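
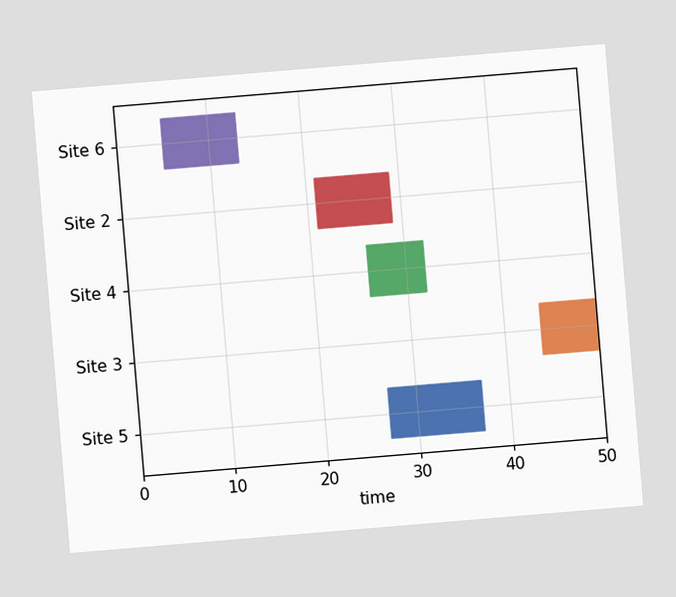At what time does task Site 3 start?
The chart is tilted about 5° counter-clockwise. The Site 3 bar begins at t=44.

44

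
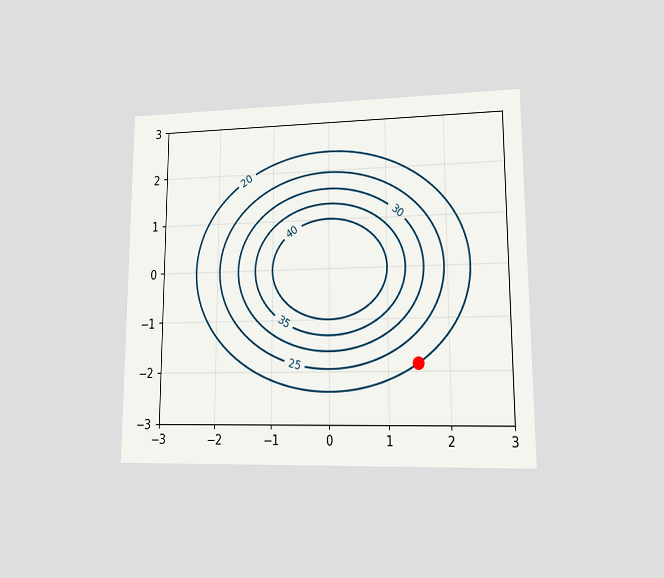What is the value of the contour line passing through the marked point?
The chart is viewed at a slight angle. The marked point sits on the contour labelled 20.

20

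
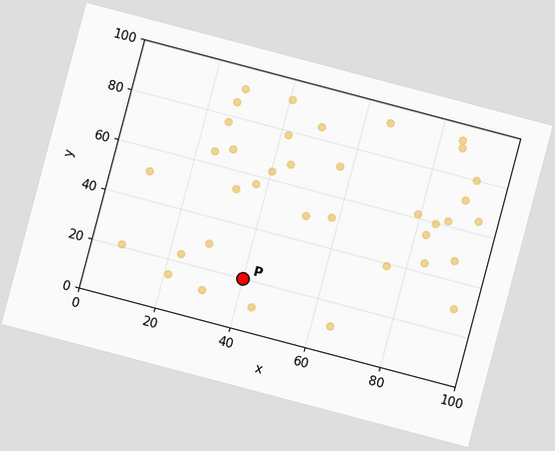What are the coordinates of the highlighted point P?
(40, 20)

The chart is tilted about 15° clockwise. Following the gridlines from P to each axis, P sits at (40, 20).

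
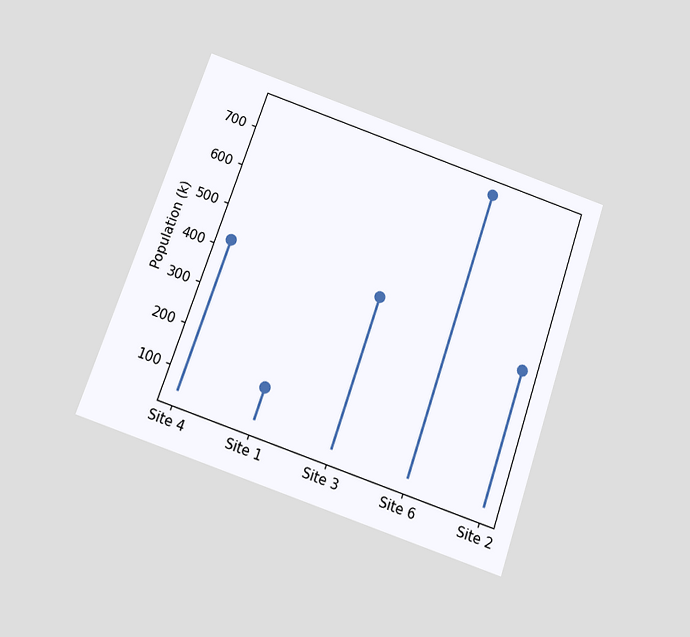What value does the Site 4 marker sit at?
420k

The chart is tilted about 19° clockwise and viewed slightly from below. The Site 4 marker sits at 420k.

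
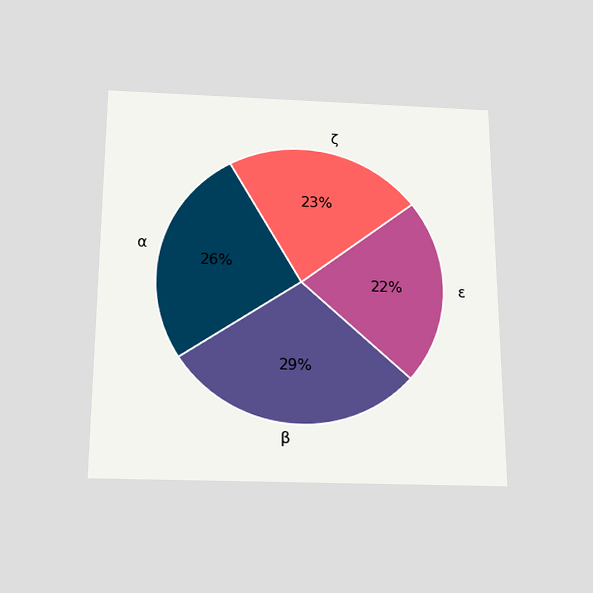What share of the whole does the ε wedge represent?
22%

The chart is viewed slightly from below. The ε slice takes up 22% of the pie.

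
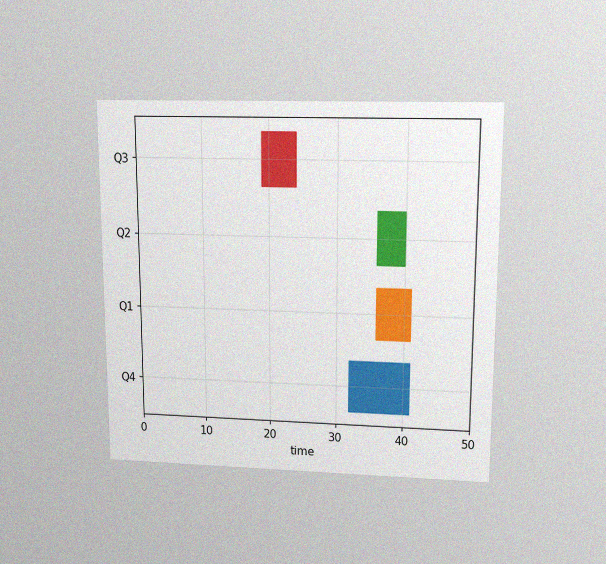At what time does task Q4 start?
The chart is viewed slightly from above, with some photo noise. The Q4 bar begins at t=32.

32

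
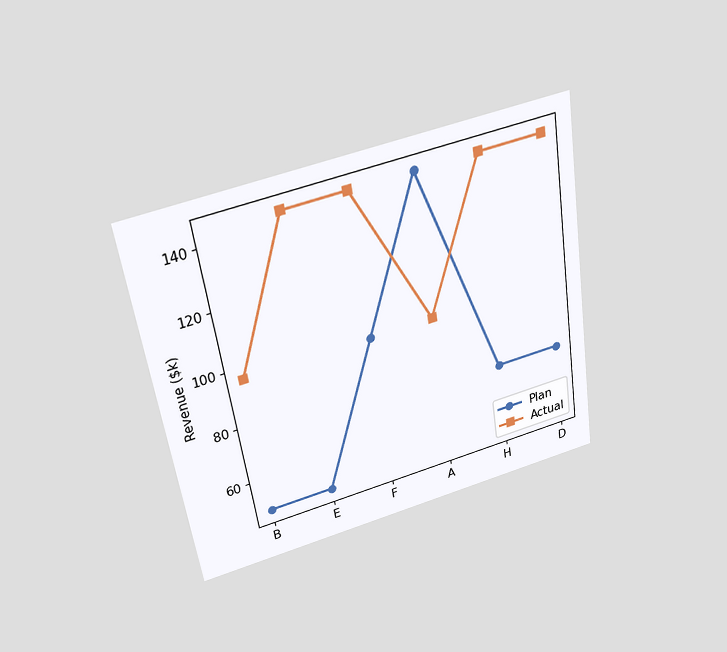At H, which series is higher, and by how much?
Actual, by $72k

The chart is tilted about 9° counter-clockwise and viewed slightly from above. At H, Actual sits above the other line by $72k.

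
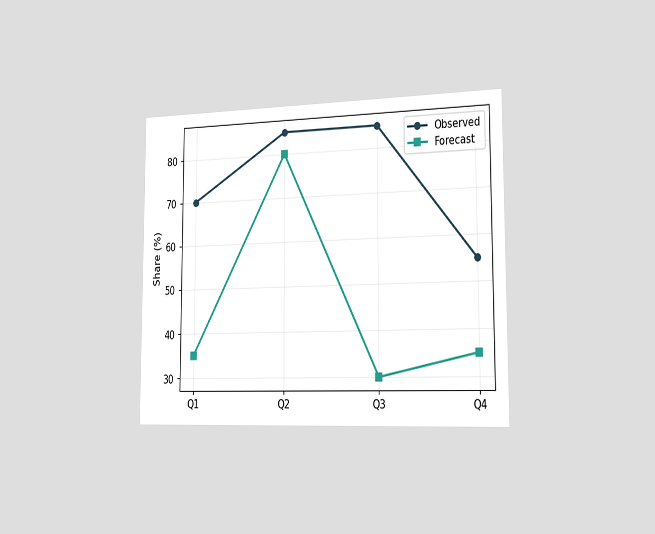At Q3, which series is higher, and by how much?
The chart is viewed slightly from the right. At Q3, Observed sits above the other line by 55%.

Observed, by 55%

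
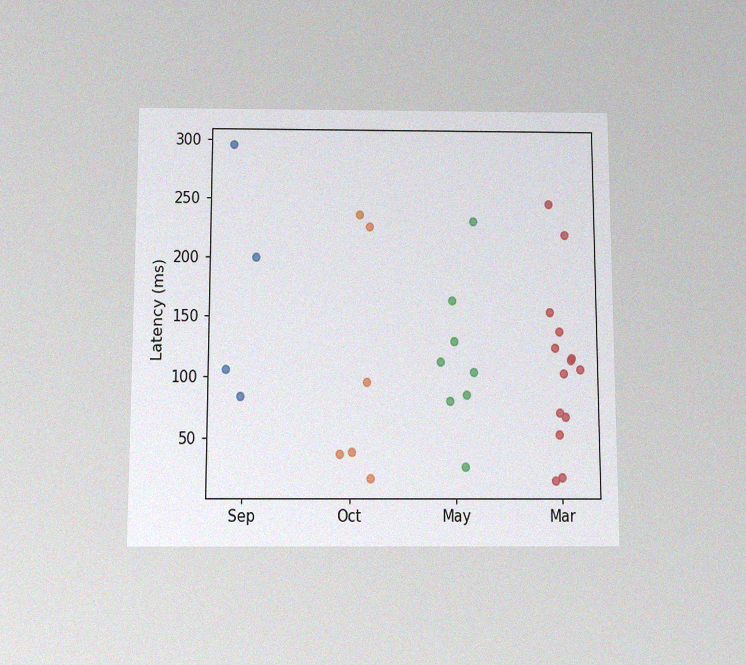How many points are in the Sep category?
4

The chart is viewed slightly from below, with some photo noise. Counting the markers in the Sep column gives 4.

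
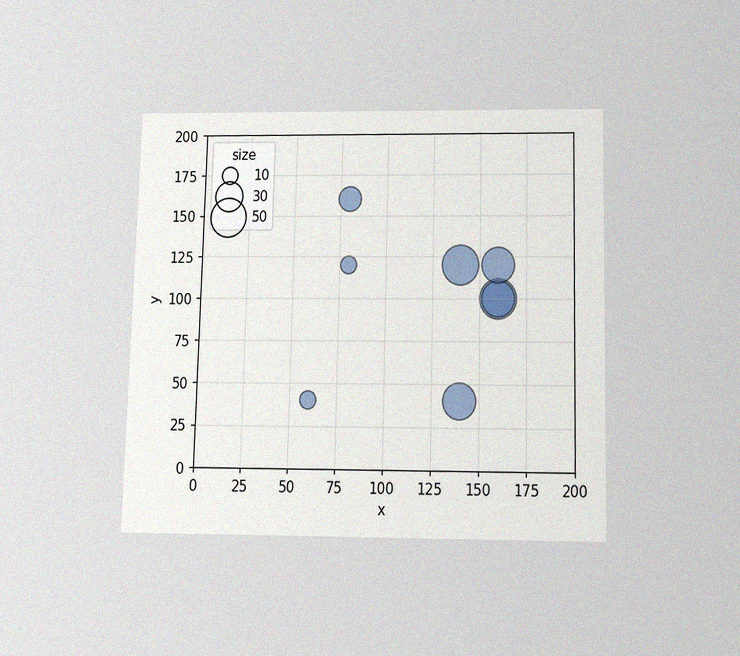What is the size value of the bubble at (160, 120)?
40

The chart is viewed slightly from below, with some photo noise. Matching the bubble at (160, 120) against the size legend gives 40.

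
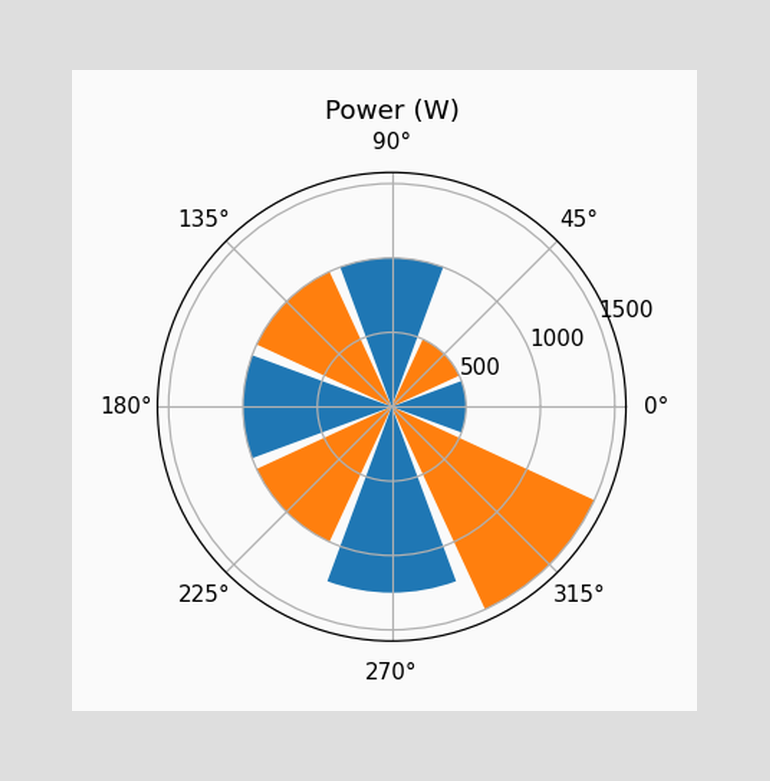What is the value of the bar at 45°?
500W

The bar at 45° reaches 500W on the radial axis.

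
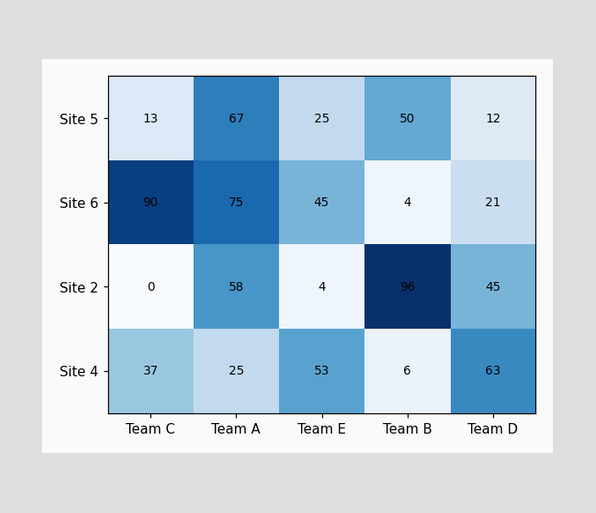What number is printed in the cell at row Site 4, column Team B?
The (Site 4, Team B) cell reads 6.

6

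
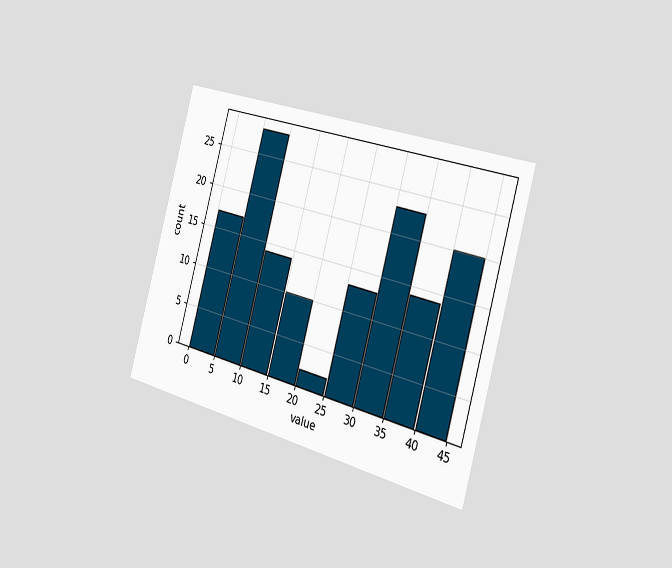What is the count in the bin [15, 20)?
The chart is tilted about 15° clockwise and viewed slightly from the right. The [15, 20) bin has height 10.

10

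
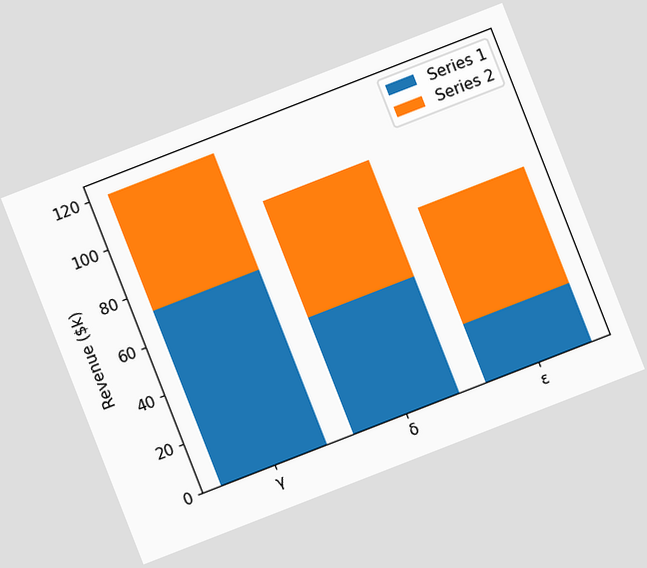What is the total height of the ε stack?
$72k

The chart is tilted about 21° counter-clockwise. The ε stack's top reaches $72k on the y-axis.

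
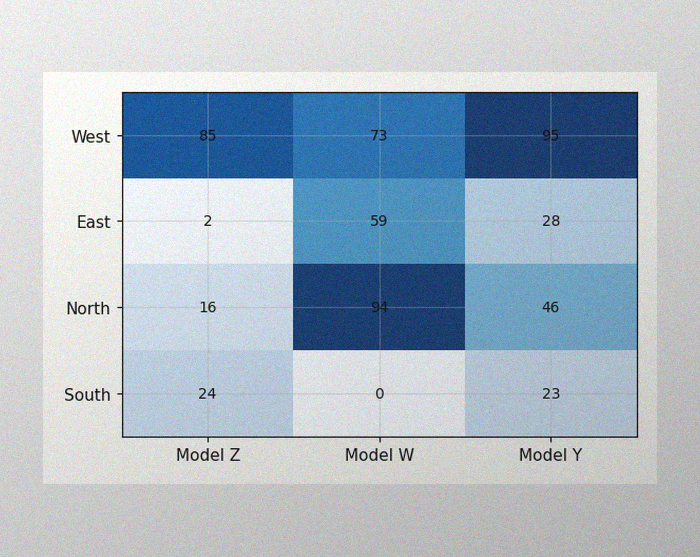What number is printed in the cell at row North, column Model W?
The image has some photo noise and uneven lighting. The (North, Model W) cell reads 94.

94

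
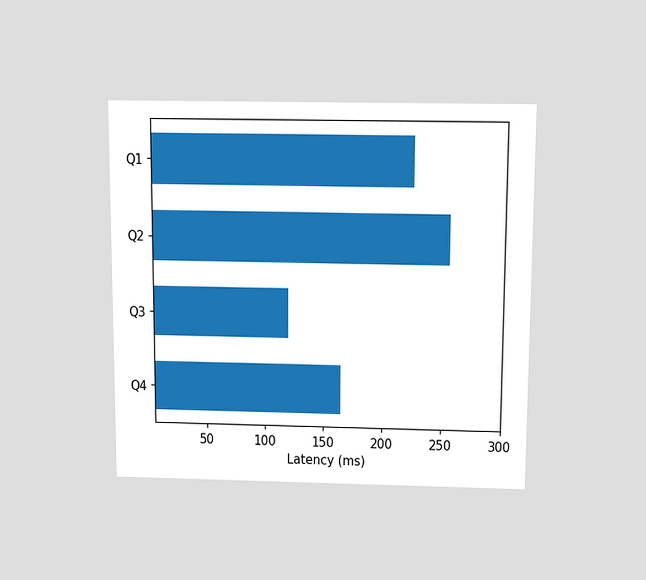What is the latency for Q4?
165ms

The chart is viewed slightly from above. Reading along the chart's x-axis, the Q4 bar reaches 165ms.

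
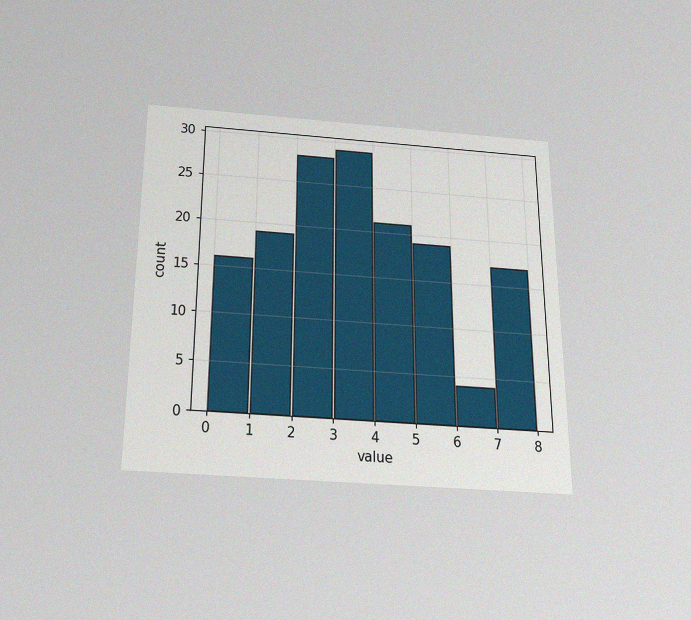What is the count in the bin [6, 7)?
4

The chart is viewed slightly from below, with some photo noise. The [6, 7) bin has height 4.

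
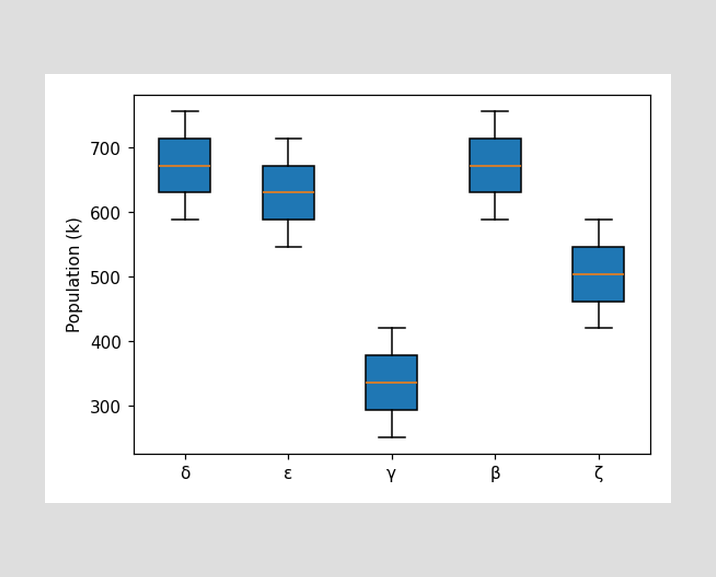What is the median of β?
The median line in the β box sits at 672k.

672k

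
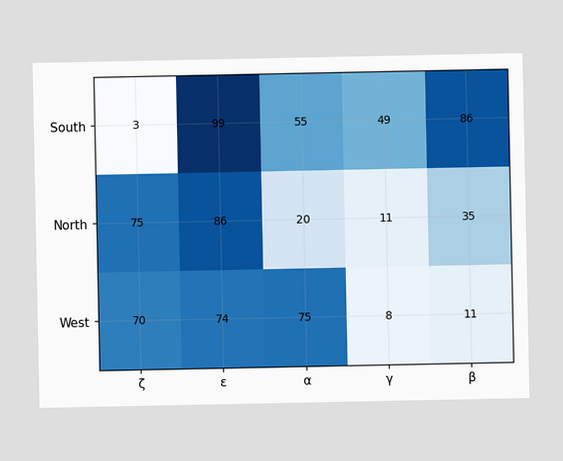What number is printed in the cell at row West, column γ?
8

The (West, γ) cell reads 8.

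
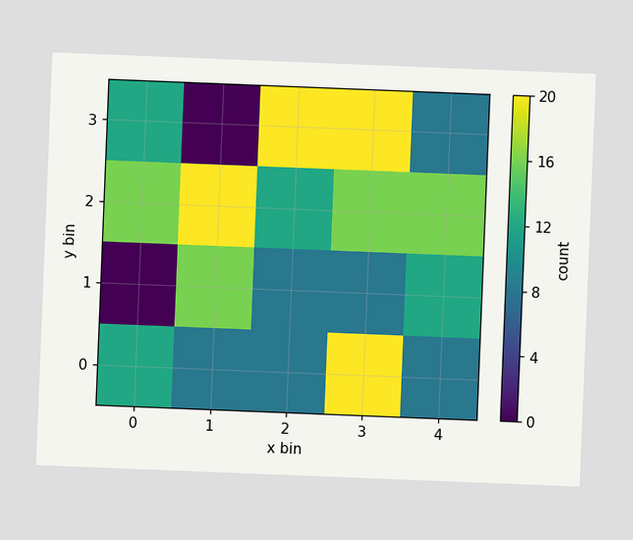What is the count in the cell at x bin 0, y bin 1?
0

The chart is tilted about 2° clockwise. Matching the cell (0, 1) against the colorbar gives 0.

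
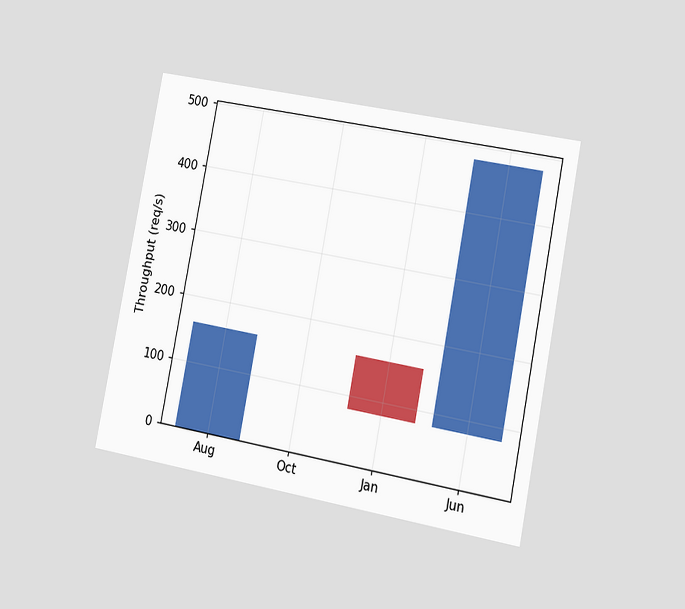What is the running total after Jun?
The chart is tilted about 11° clockwise and viewed slightly from the right. After Jun the running total reaches 480req/s.

480req/s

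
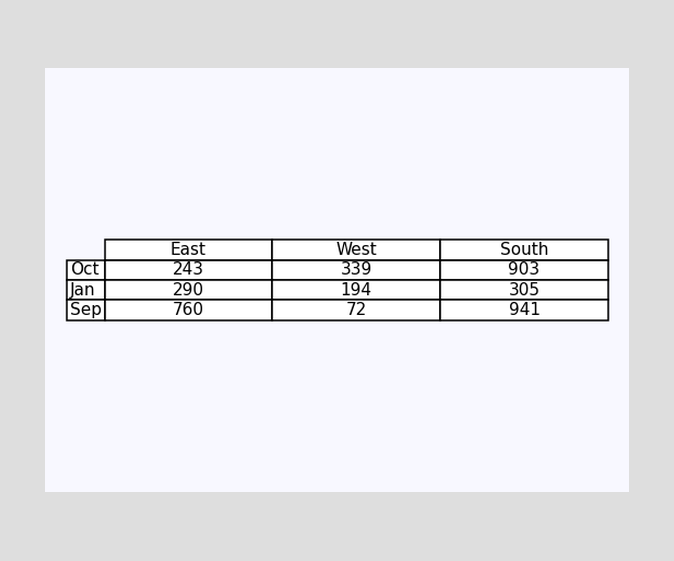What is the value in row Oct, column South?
903

The (Oct, South) cell reads 903.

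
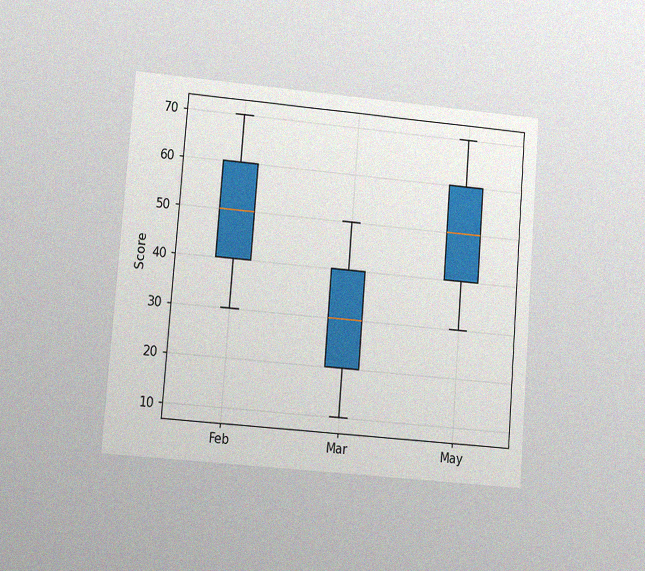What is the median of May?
The chart is tilted about 4° clockwise and viewed at a slight angle, with some photo noise. The median line in the May box sits at 50.

50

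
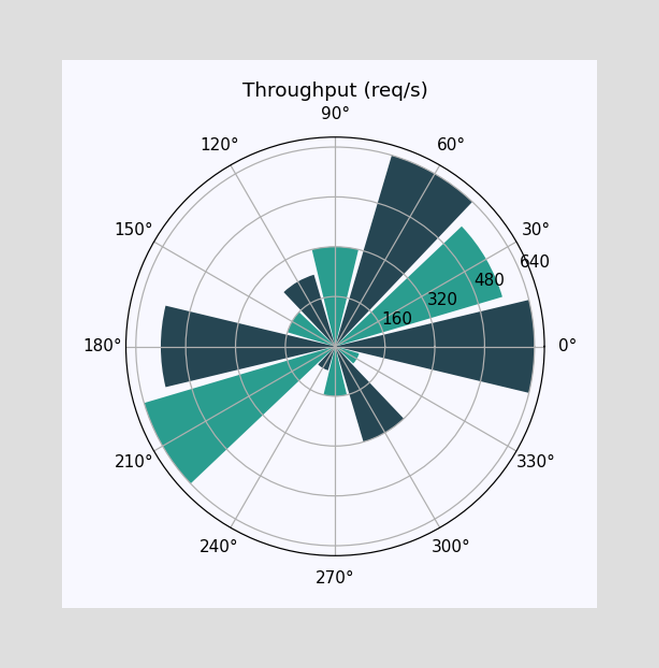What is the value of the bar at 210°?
640req/s

The bar at 210° reaches 640req/s on the radial axis.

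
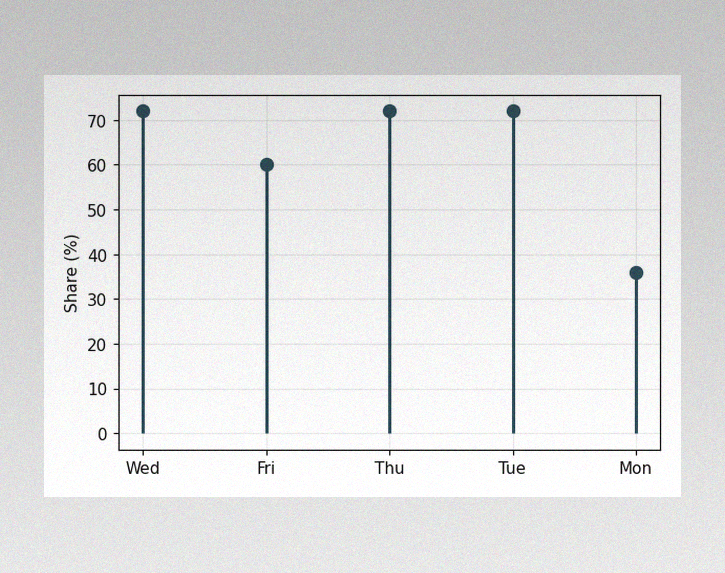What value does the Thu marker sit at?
72%

The image has some photo noise and uneven lighting. The Thu marker sits at 72%.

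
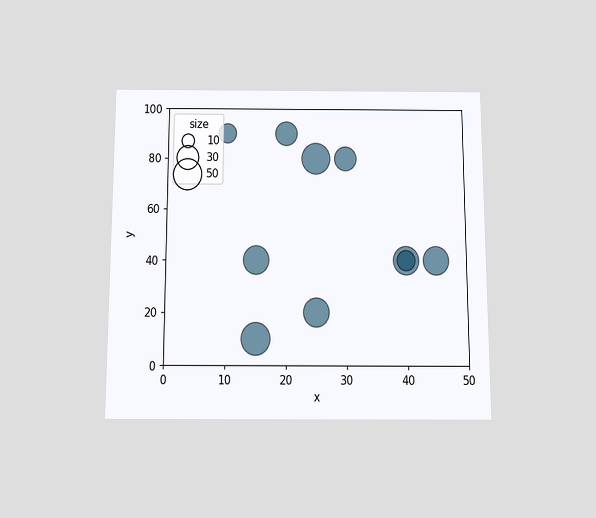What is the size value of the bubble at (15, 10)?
The chart is viewed slightly from below. Matching the bubble at (15, 10) against the size legend gives 50.

50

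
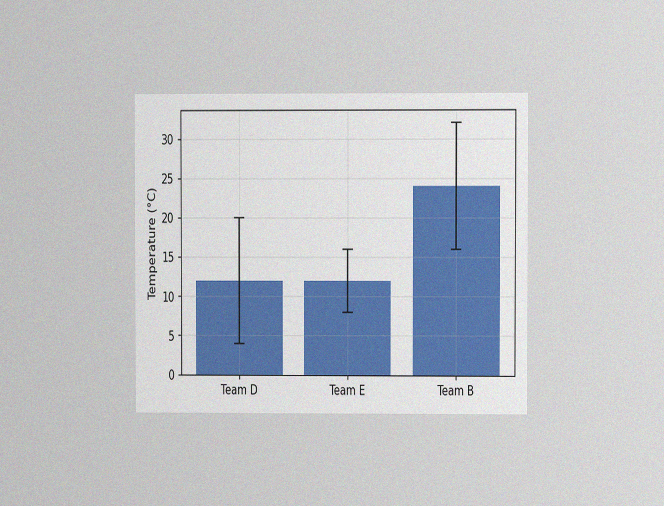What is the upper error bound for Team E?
16°C

The chart is viewed at a slight angle, with some photo noise. The Team E bar's upper whisker reaches 16°C.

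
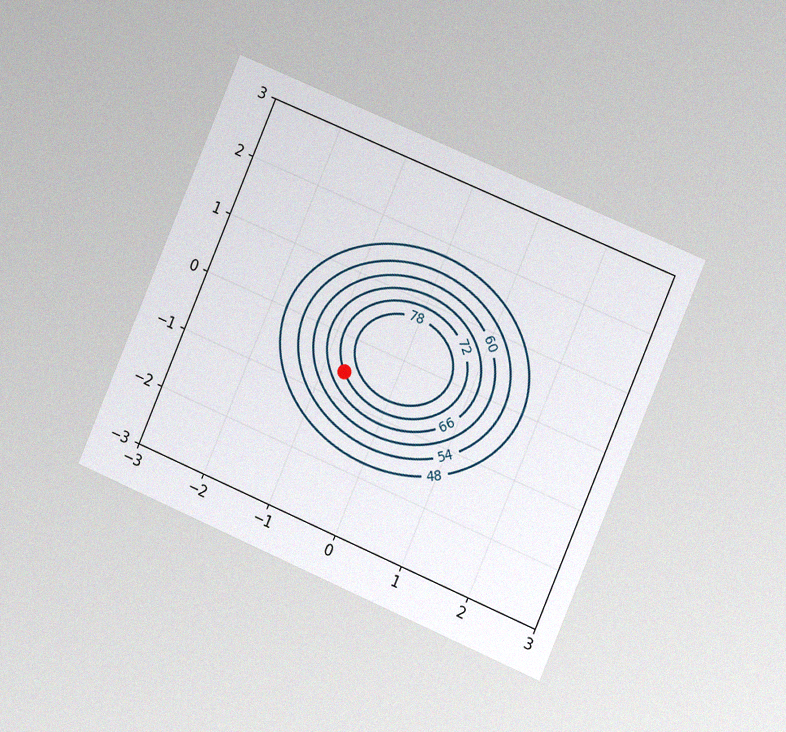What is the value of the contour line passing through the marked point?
72

The chart is tilted about 23° clockwise and viewed at a slight angle, with some photo noise. The marked point sits on the contour labelled 72.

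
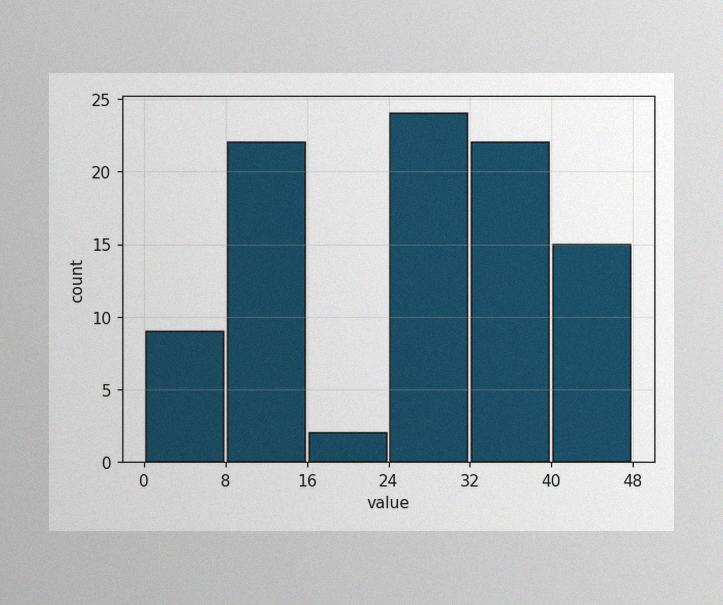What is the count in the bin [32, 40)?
22

The image has some photo noise and uneven lighting. The [32, 40) bin has height 22.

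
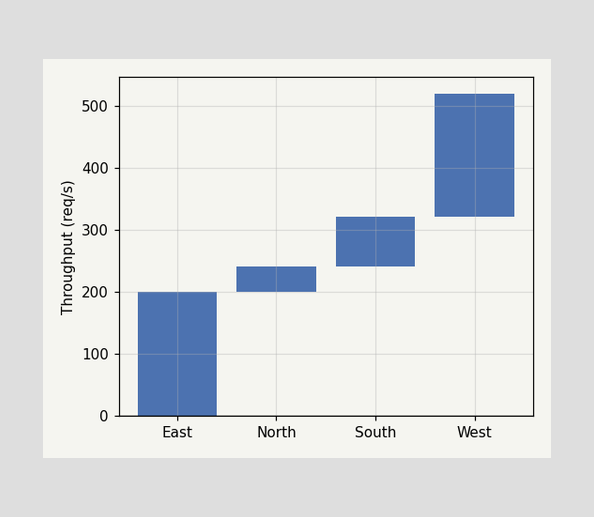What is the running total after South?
320req/s

After South the running total reaches 320req/s.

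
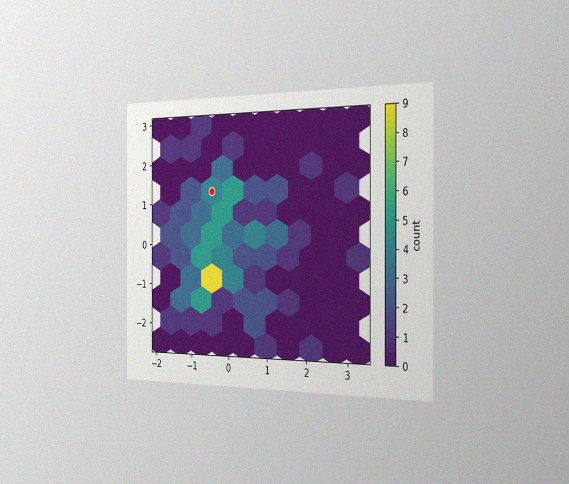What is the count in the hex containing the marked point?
4

The chart is viewed slightly from the right, with some photo noise. The marked hex reads 4 on the colorbar.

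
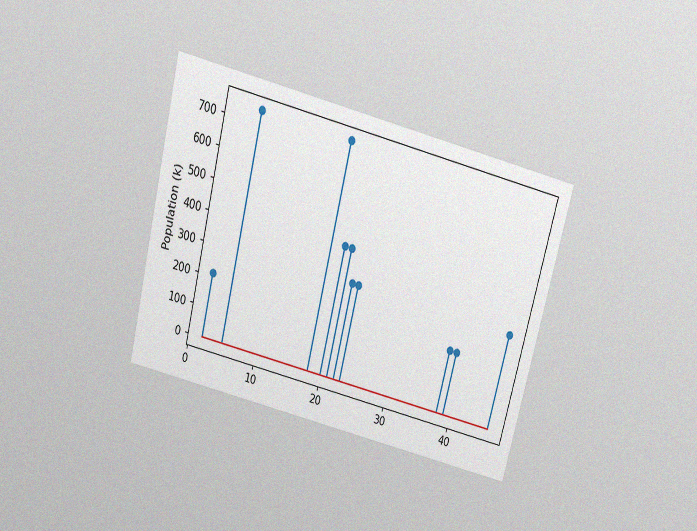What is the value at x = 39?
The chart is tilted about 14° clockwise and viewed slightly from above, with some photo noise. The stem at x=39 reaches 212k.

212k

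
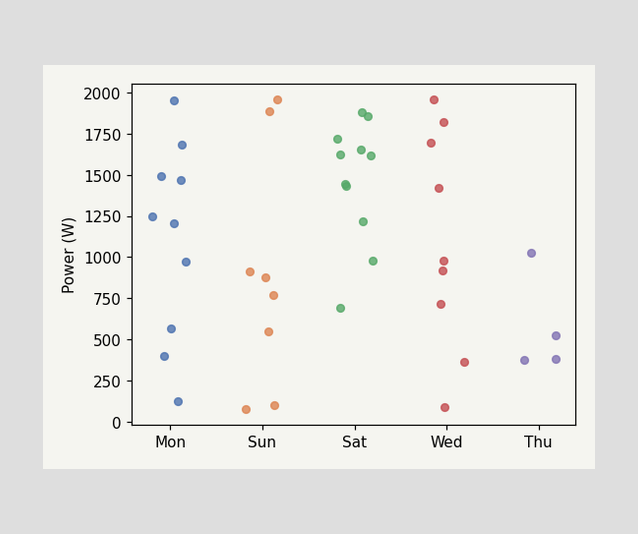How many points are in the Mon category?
Counting the markers in the Mon column gives 10.

10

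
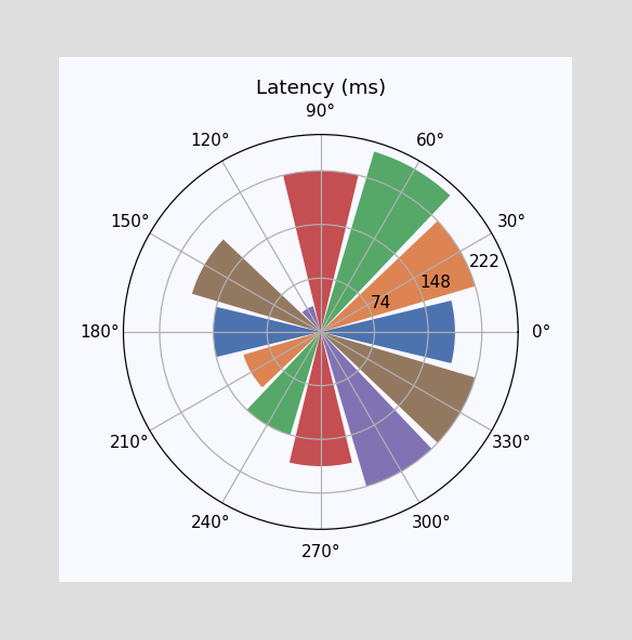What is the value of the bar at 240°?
148ms

The bar at 240° reaches 148ms on the radial axis.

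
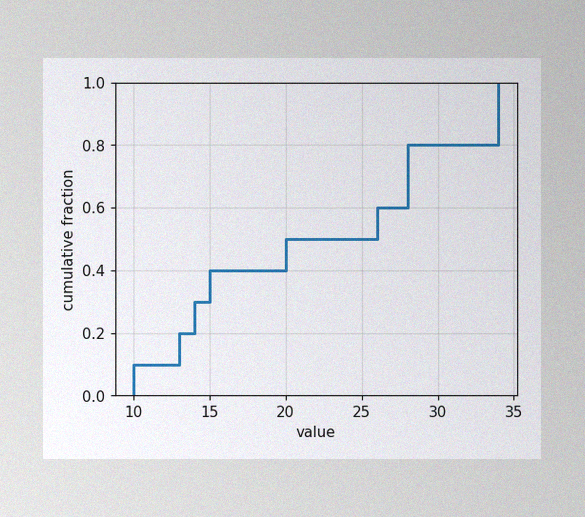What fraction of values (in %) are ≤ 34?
The image has some photo noise and uneven lighting. At x=34 the ECDF step is at 100%.

100%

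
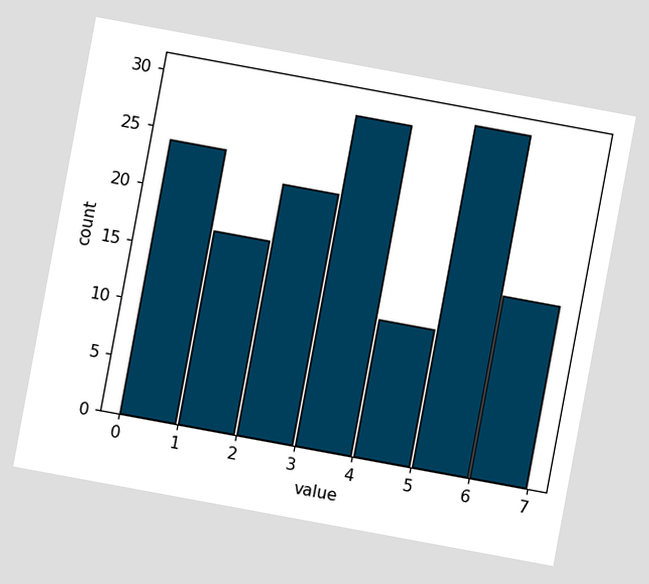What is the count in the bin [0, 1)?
24

The chart is tilted about 10° clockwise. The [0, 1) bin has height 24.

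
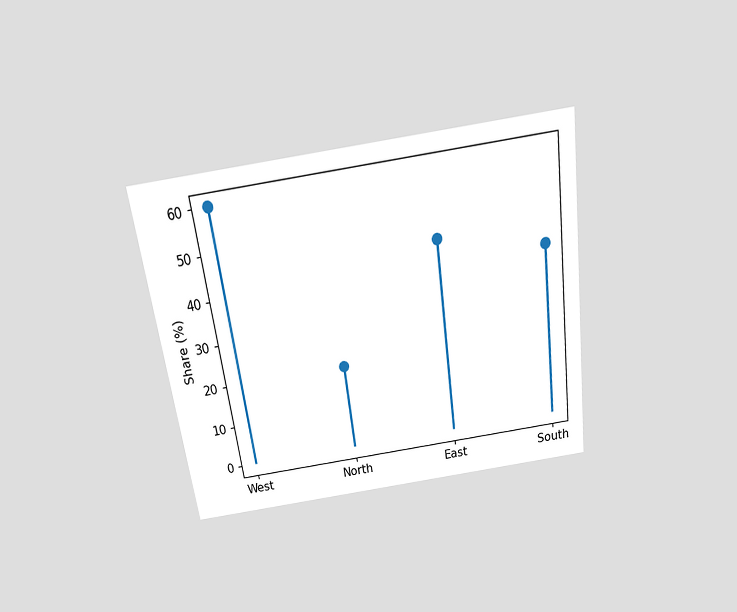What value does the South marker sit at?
40%

The chart is tilted about 8° counter-clockwise and viewed slightly from above. The South marker sits at 40%.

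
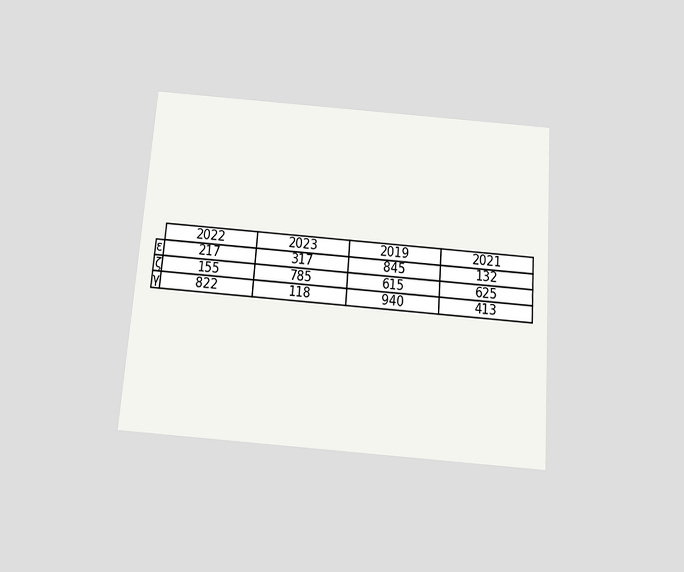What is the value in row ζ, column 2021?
625

The chart is tilted about 4° clockwise and viewed slightly from below. The (ζ, 2021) cell reads 625.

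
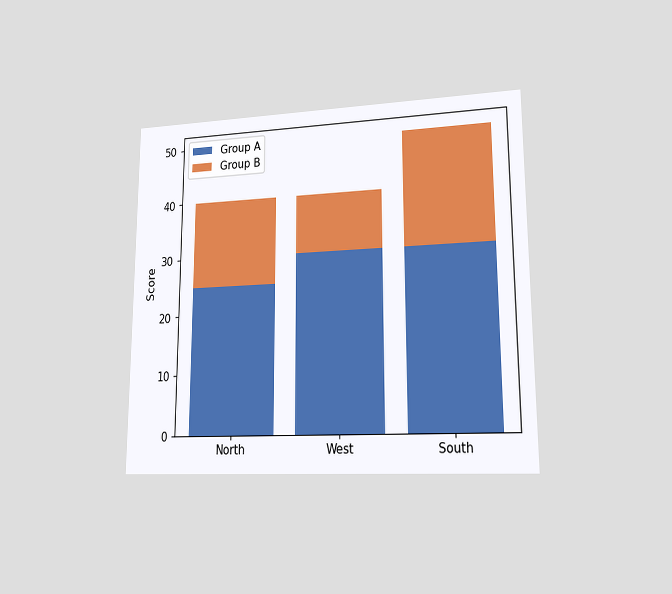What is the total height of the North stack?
40

The chart is viewed at a slight angle. The North stack's top reaches 40 on the y-axis.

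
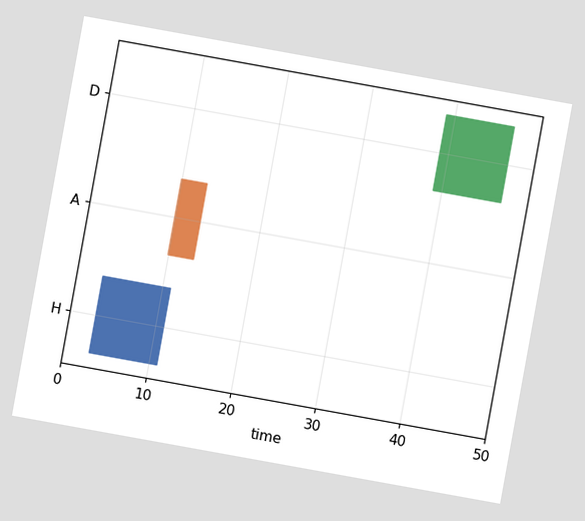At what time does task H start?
The chart is tilted about 10° clockwise. The H bar begins at t=3.

3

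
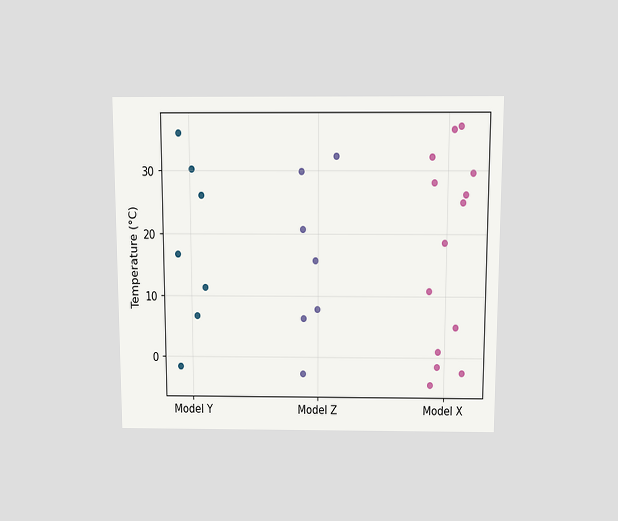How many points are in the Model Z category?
7

The chart is viewed slightly from above. Counting the markers in the Model Z column gives 7.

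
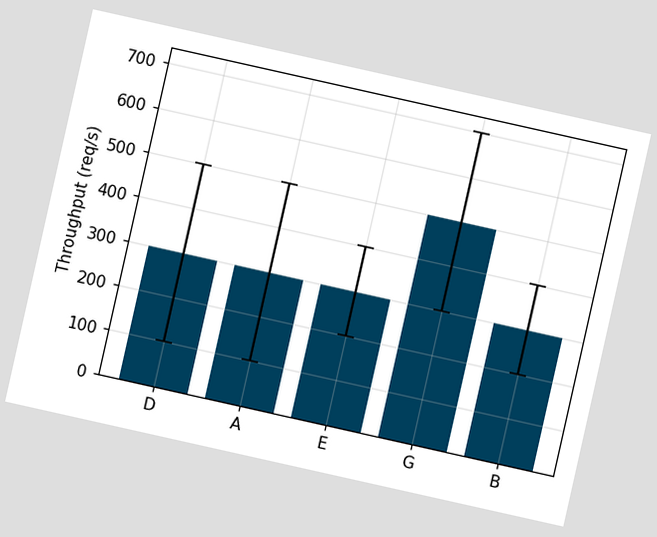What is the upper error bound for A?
The chart is tilted about 13° clockwise. The A bar's upper whisker reaches 500req/s.

500req/s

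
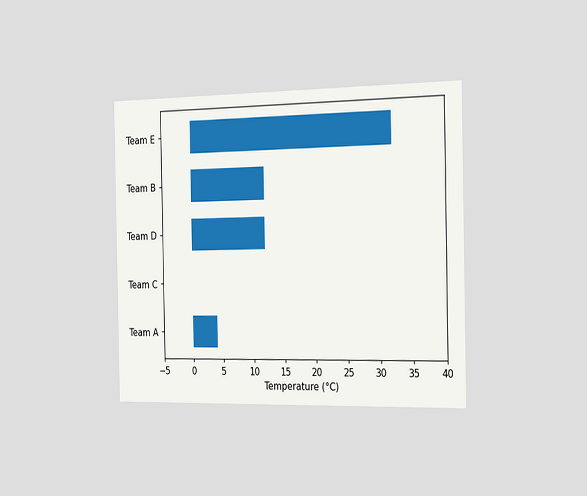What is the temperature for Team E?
32°C

The chart is viewed slightly from the right. Reading along the chart's x-axis, the Team E bar reaches 32°C.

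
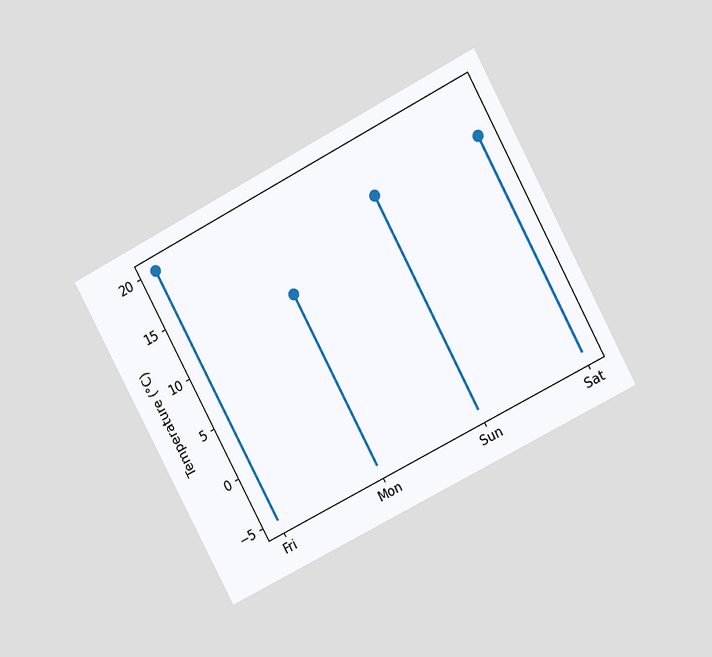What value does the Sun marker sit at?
16°C

The chart is tilted about 28° counter-clockwise and viewed at a slight angle. The Sun marker sits at 16°C.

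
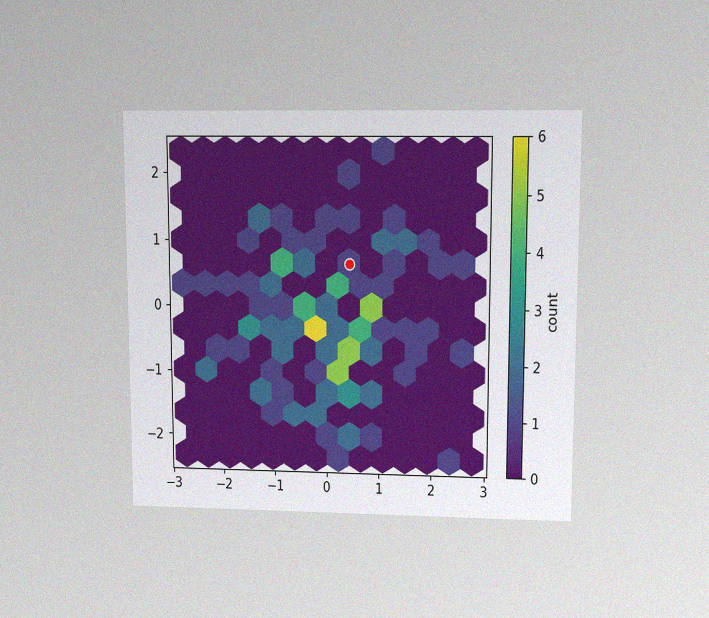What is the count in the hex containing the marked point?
1

The chart is viewed at a slight angle, with some photo noise. The marked hex reads 1 on the colorbar.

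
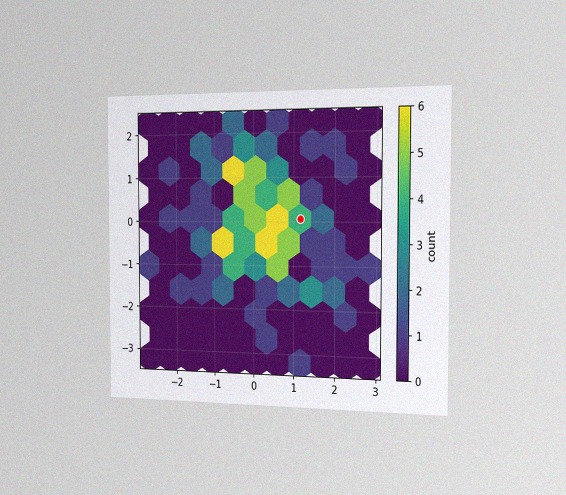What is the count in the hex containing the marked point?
4

The chart is viewed slightly from the right, with some photo noise. The marked hex reads 4 on the colorbar.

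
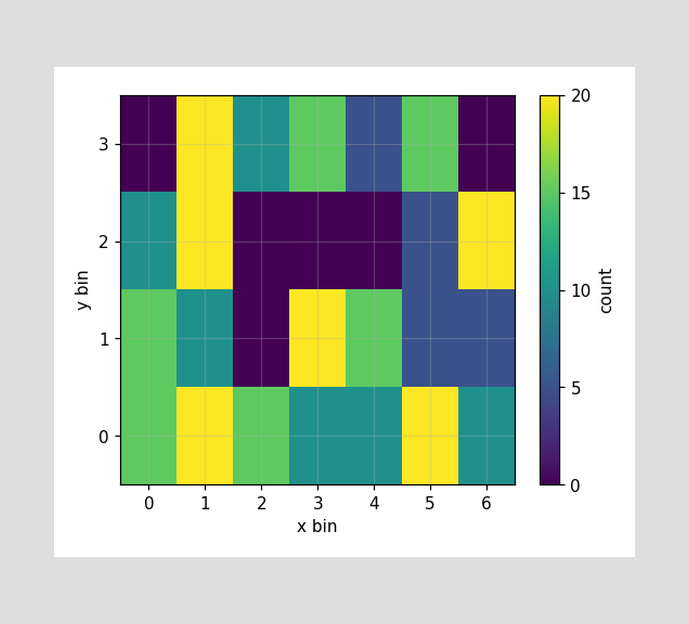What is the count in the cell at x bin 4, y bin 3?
5

Matching the cell (4, 3) against the colorbar gives 5.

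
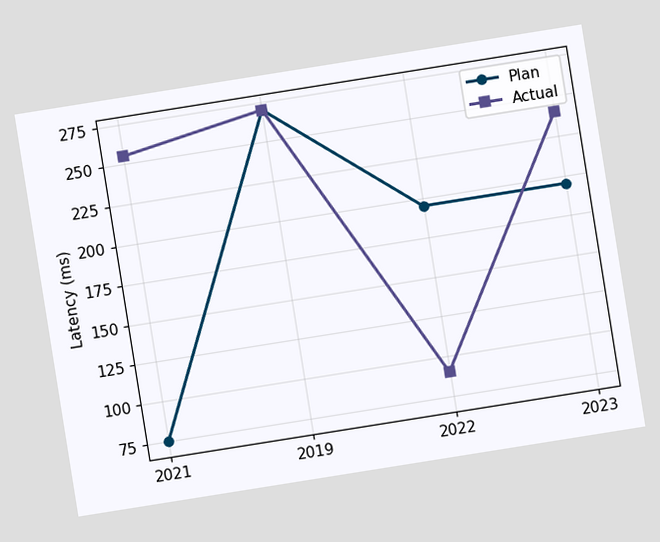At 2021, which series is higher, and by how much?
Actual, by 180ms

The chart is tilted about 9° counter-clockwise. At 2021, Actual sits above the other line by 180ms.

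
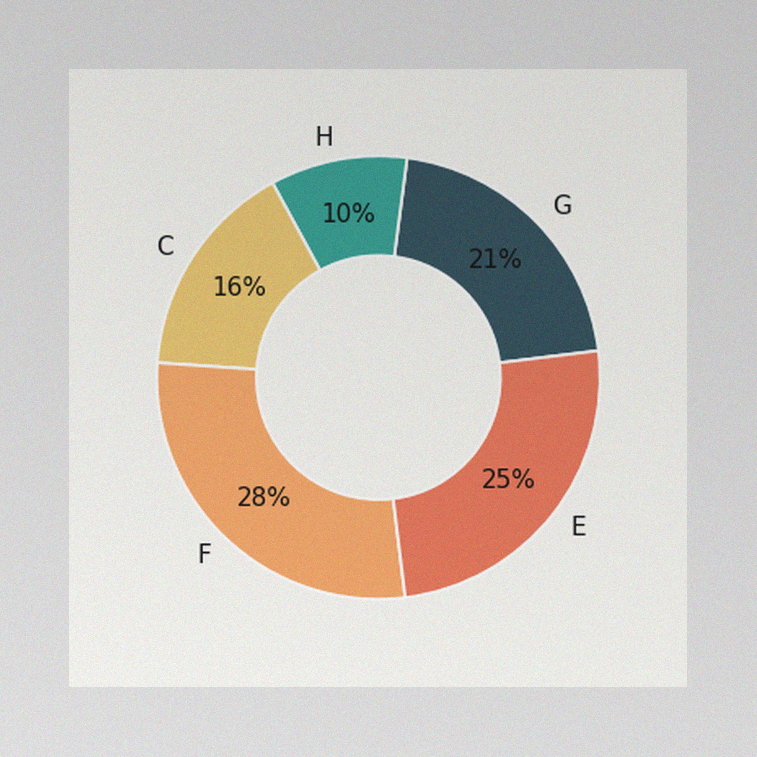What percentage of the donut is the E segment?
The image has some photo noise and uneven lighting. The E segment takes up 25% of the ring.

25%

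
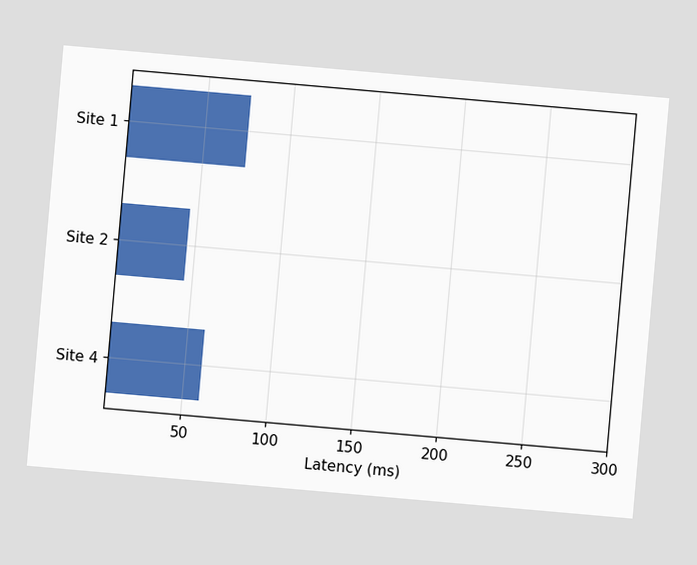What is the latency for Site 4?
60ms

The chart is tilted about 5° clockwise. Reading along the chart's x-axis, the Site 4 bar reaches 60ms.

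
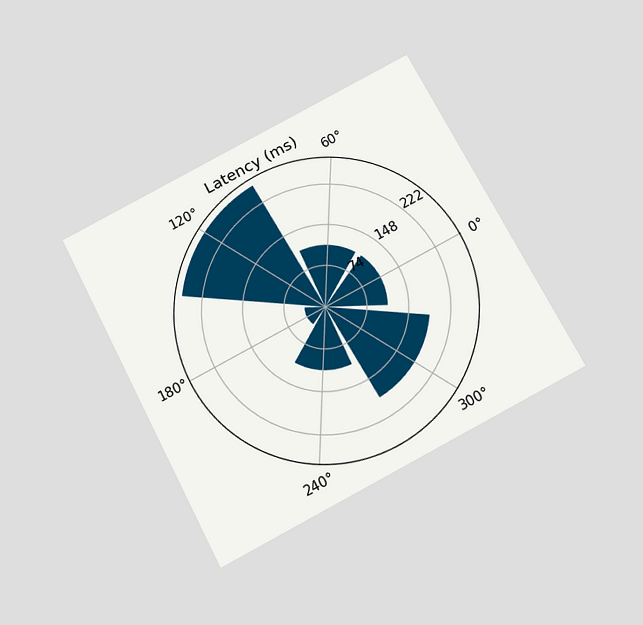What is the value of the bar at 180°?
37ms

The chart is tilted about 28° counter-clockwise and viewed slightly from below. The bar at 180° reaches 37ms on the radial axis.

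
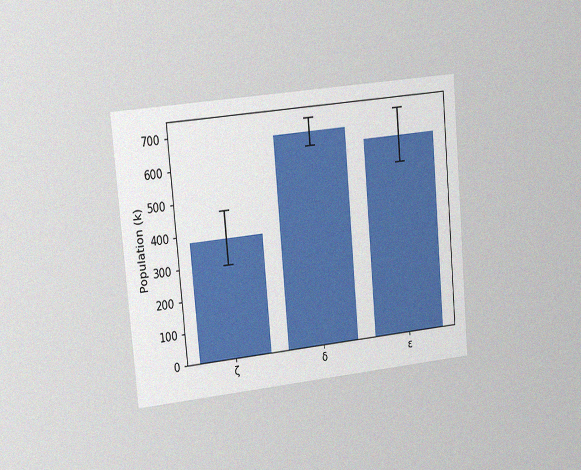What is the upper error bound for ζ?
The chart is tilted about 5° counter-clockwise and viewed slightly from the left, with some photo noise. The ζ bar's upper whisker reaches 462k.

462k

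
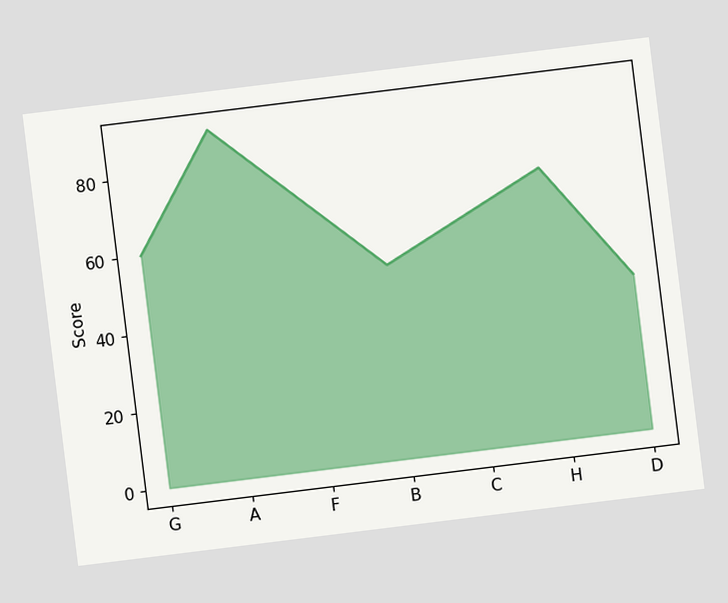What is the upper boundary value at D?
The chart is tilted about 7° counter-clockwise. At D the upper boundary is at 40.

40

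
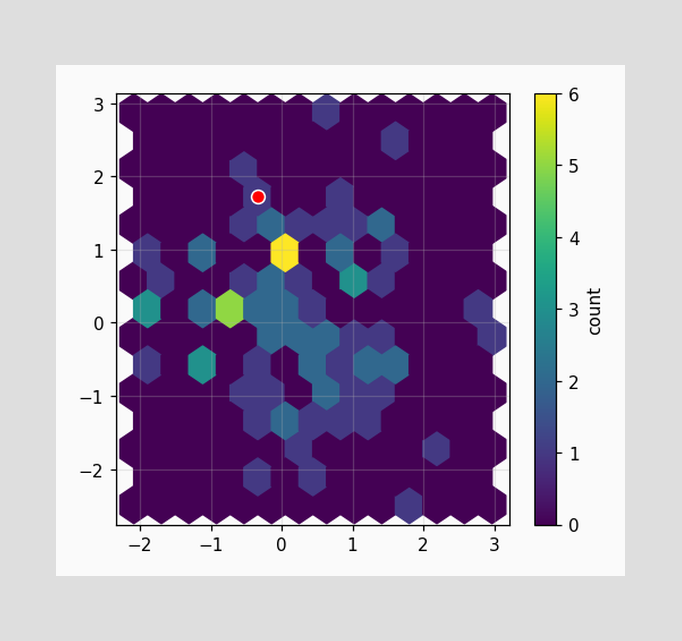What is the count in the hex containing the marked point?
The marked hex reads 1 on the colorbar.

1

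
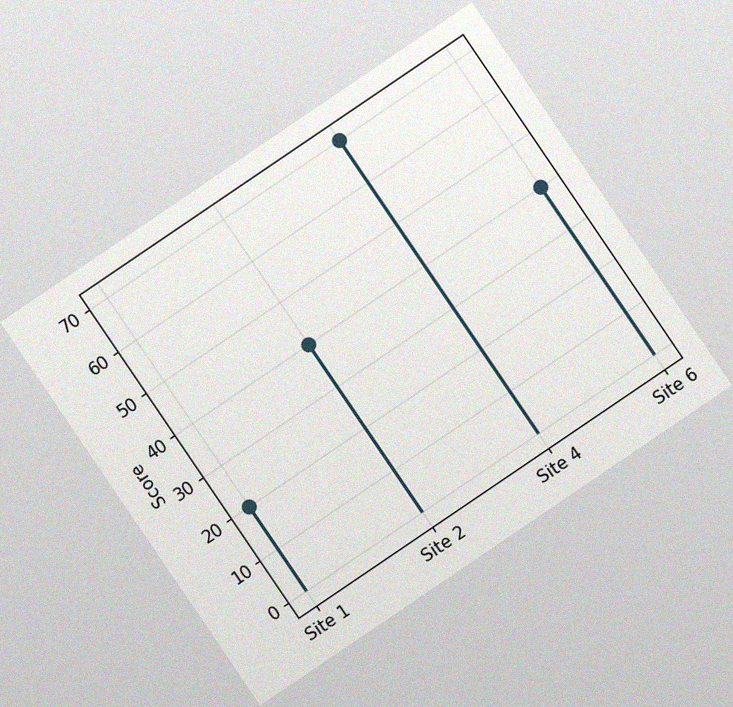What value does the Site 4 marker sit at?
The chart is tilted about 34° counter-clockwise, with some photo noise. The Site 4 marker sits at 70.

70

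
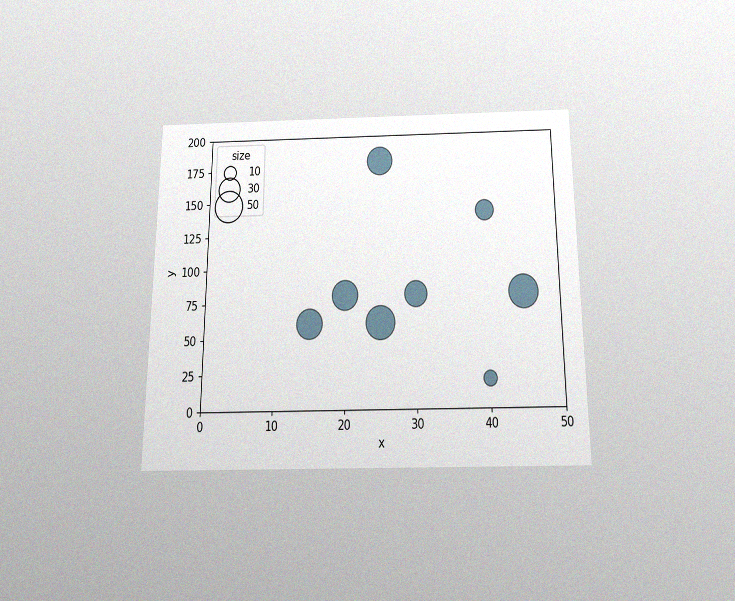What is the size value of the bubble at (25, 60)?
50

The chart is viewed slightly from below, with some photo noise. Matching the bubble at (25, 60) against the size legend gives 50.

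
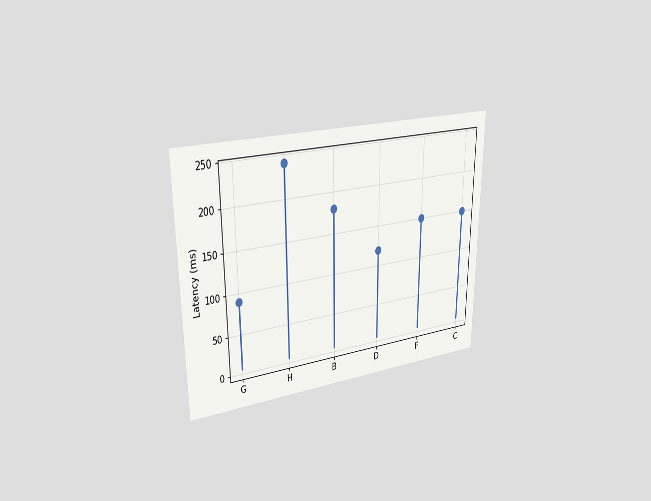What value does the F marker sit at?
The chart is viewed at a slight angle. The F marker sits at 150ms.

150ms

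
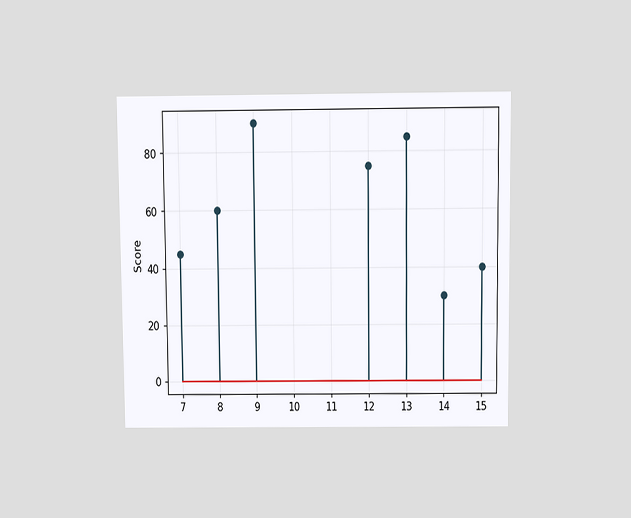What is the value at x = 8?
60

The chart is viewed slightly from above. The stem at x=8 reaches 60.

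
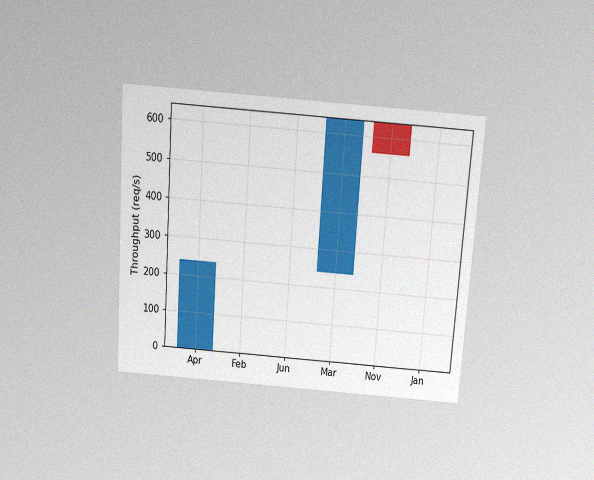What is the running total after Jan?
560req/s

The chart is tilted about 4° clockwise and viewed slightly from above, with some photo noise. After Jan the running total reaches 560req/s.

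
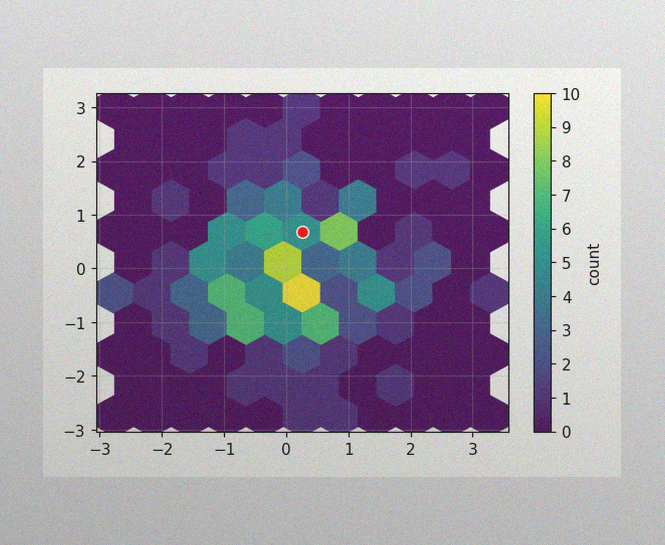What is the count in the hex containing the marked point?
5

The image has some photo noise and uneven lighting. The marked hex reads 5 on the colorbar.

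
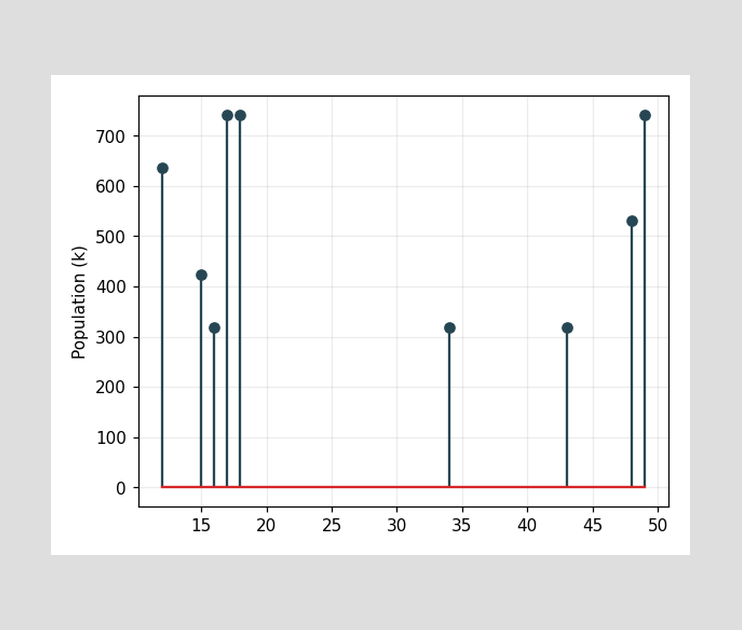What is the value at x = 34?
The stem at x=34 reaches 318k.

318k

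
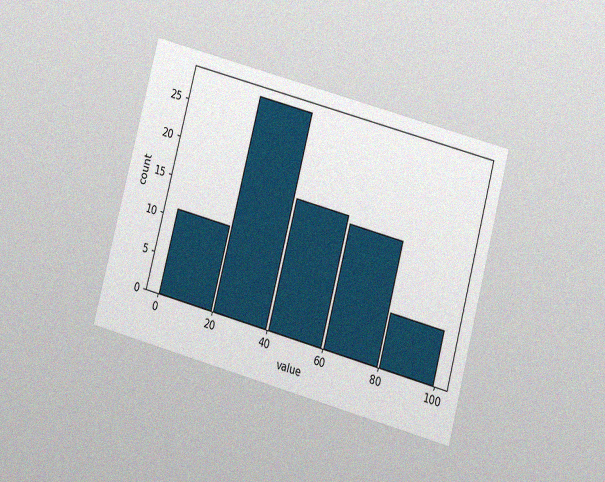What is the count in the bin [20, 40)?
The chart is tilted about 15° clockwise and viewed at a slight angle, with some photo noise. The [20, 40) bin has height 28.

28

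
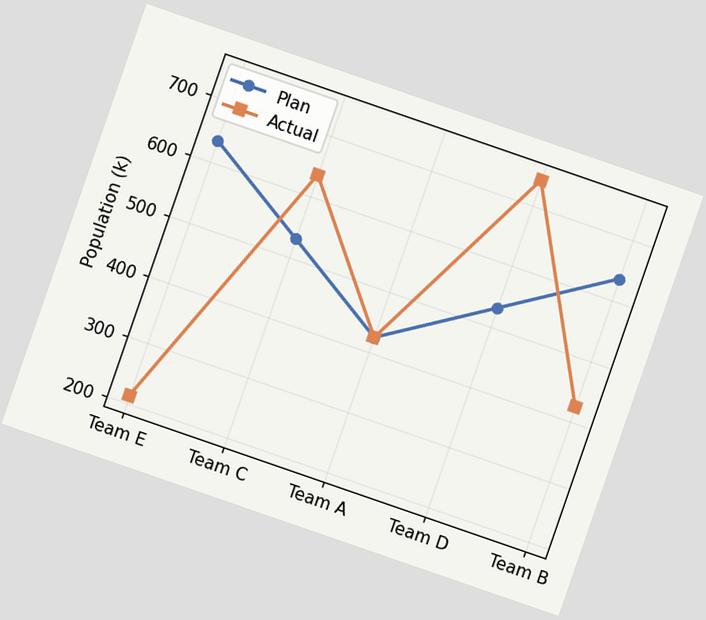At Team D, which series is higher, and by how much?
Actual, by 212k

The chart is tilted about 19° clockwise. At Team D, Actual sits above the other line by 212k.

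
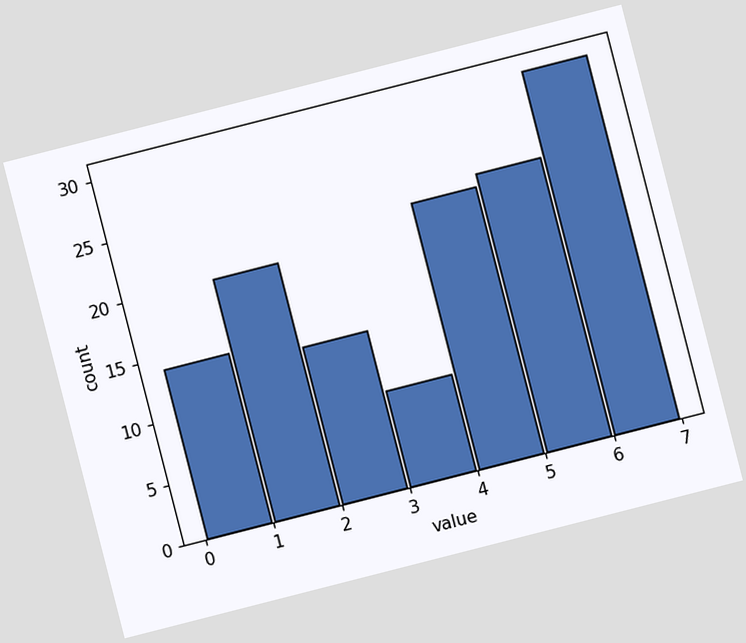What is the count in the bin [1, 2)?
20

The chart is tilted about 14° counter-clockwise. The [1, 2) bin has height 20.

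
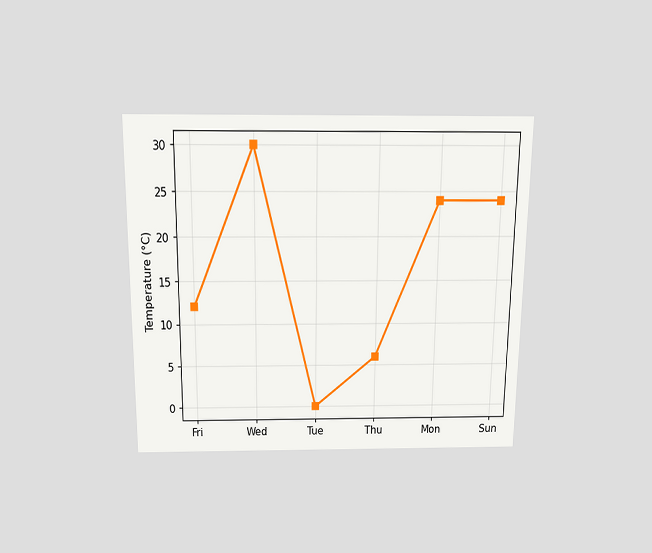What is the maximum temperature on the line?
30°C

The chart is viewed slightly from above. The highest point is at Wed, and reading across to the y-axis gives 30°C.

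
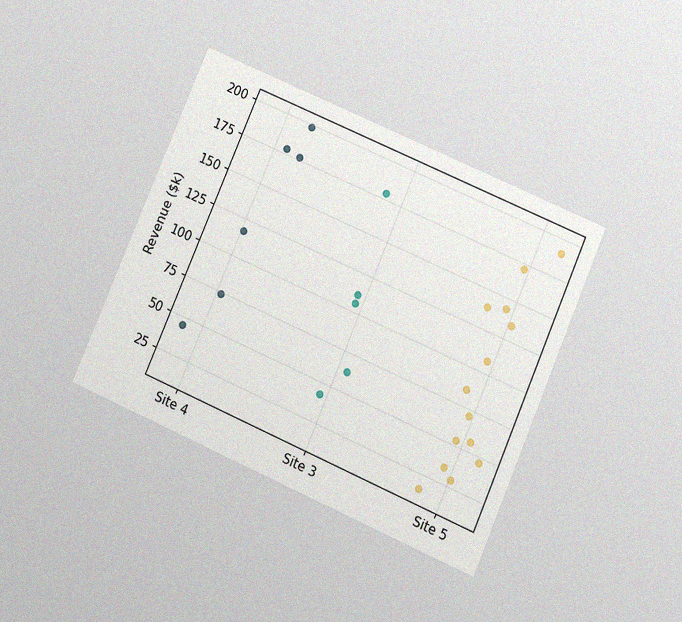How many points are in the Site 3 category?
The chart is tilted about 23° clockwise and viewed at a slight angle, with some photo noise. Counting the markers in the Site 3 column gives 5.

5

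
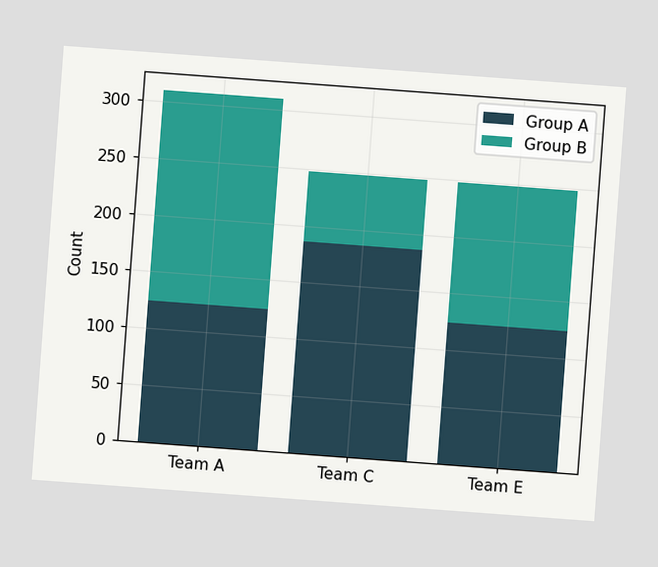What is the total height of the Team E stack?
The chart is tilted about 4° clockwise. The Team E stack's top reaches 248 on the y-axis.

248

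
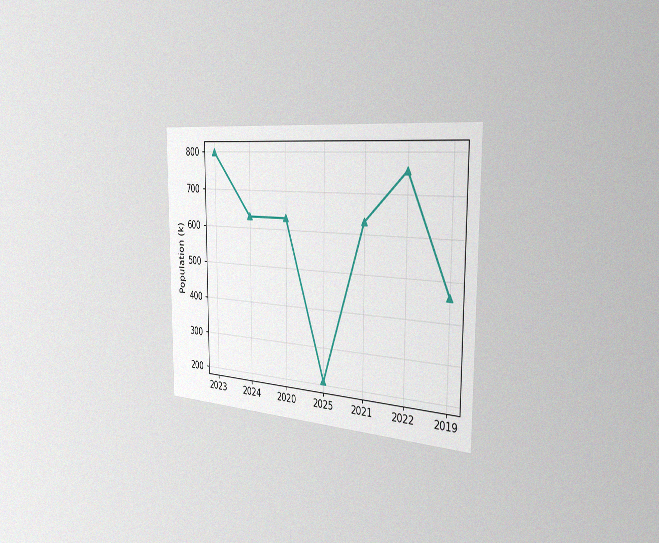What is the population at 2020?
630k

The chart is viewed slightly from the right, with some photo noise. At 2020, the line is at 630k.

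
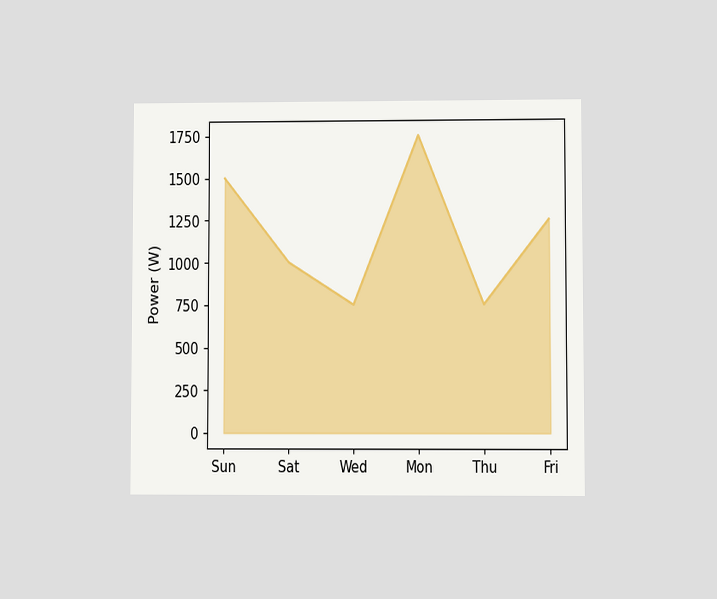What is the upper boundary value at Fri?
The chart is viewed at a slight angle. At Fri the upper boundary is at 1250W.

1250W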